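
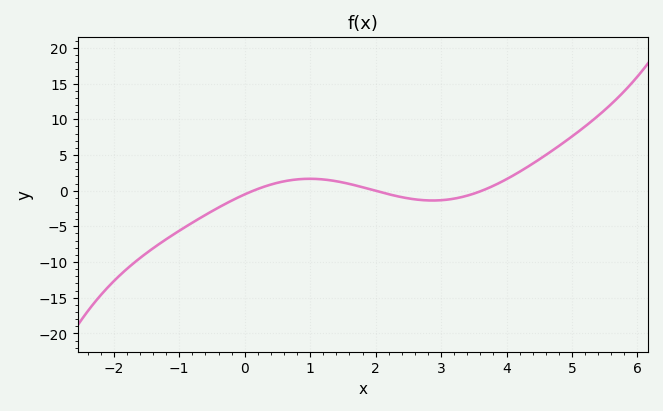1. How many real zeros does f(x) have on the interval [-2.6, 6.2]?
3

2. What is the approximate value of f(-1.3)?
-7.43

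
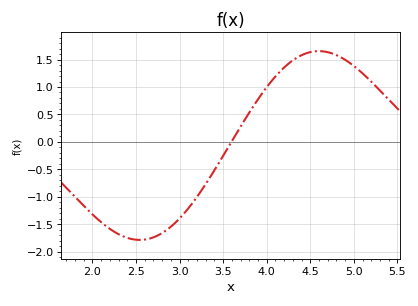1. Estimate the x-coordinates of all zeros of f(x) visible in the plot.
3.6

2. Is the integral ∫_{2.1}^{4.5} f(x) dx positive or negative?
negative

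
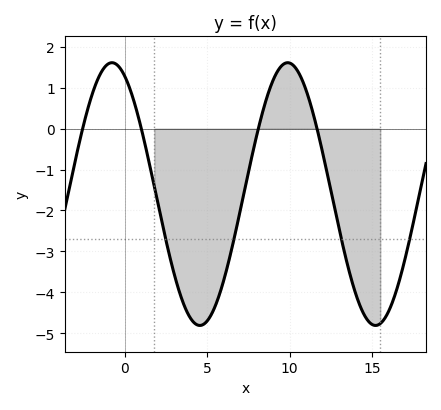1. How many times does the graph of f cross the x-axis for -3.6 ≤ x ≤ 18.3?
4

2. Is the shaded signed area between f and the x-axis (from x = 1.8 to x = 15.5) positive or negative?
negative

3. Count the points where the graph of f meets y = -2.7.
4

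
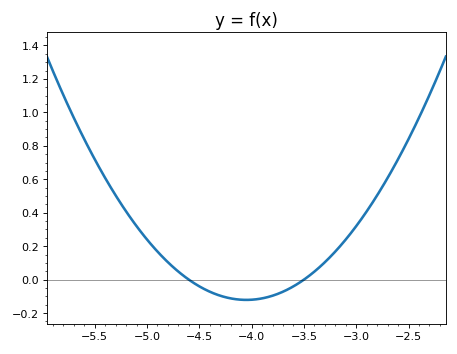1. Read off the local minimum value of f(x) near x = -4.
-0.121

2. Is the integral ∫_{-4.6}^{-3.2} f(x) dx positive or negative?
negative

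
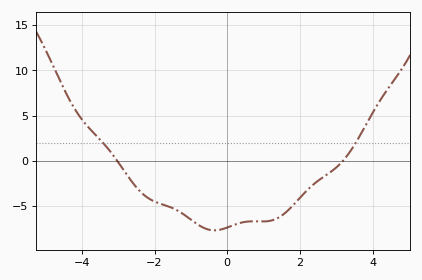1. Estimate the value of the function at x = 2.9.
-1.09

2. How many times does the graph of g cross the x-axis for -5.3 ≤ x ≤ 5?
2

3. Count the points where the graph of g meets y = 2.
2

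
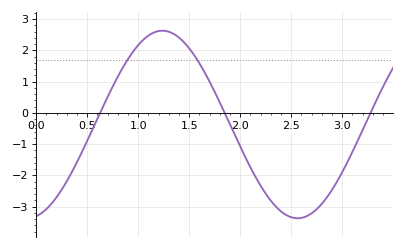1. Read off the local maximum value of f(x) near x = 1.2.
2.6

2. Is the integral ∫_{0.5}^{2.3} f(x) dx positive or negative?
positive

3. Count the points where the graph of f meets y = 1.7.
2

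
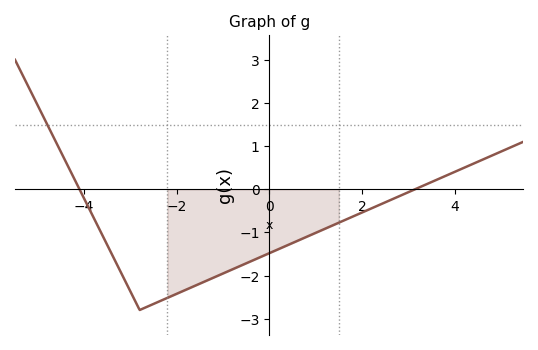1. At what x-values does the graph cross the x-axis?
-4.1, 3.15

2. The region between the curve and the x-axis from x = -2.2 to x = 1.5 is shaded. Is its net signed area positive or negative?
negative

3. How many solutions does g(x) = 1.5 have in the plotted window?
1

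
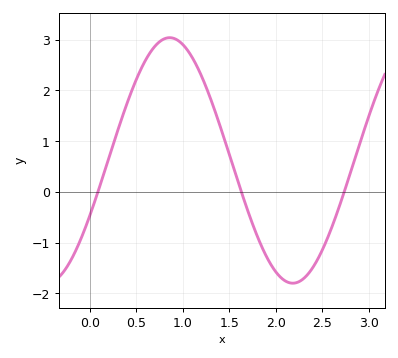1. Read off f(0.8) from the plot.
3.02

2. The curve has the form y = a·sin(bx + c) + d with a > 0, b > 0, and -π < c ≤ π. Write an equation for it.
y = 2.42sin(2.37x - 0.46) + 0.62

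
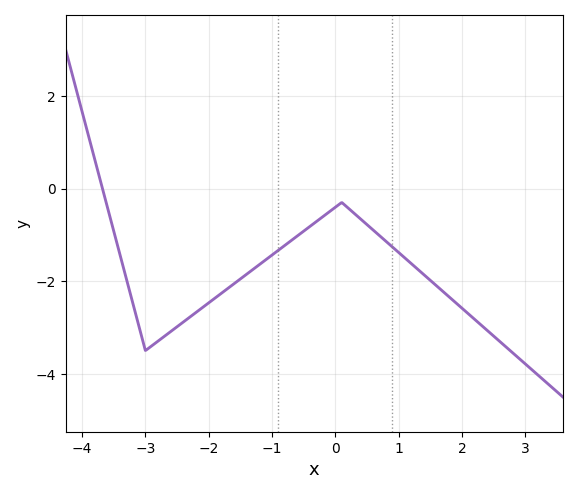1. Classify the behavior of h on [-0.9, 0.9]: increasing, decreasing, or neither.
neither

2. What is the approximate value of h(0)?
-0.4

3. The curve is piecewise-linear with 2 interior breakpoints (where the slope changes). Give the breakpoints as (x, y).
(-3, -3.5); (0.1, -0.3)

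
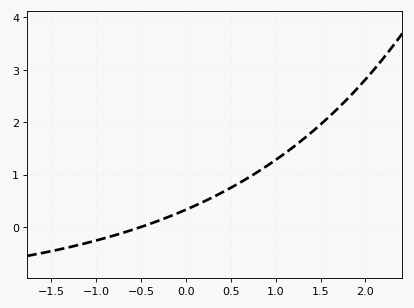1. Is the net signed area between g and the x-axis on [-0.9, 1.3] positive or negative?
positive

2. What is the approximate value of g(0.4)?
0.656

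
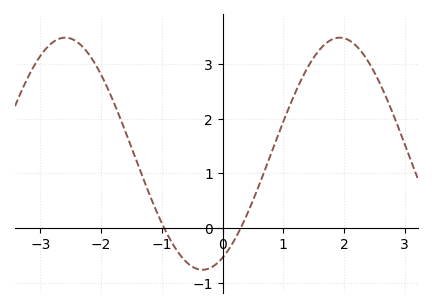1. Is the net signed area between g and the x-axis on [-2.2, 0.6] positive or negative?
positive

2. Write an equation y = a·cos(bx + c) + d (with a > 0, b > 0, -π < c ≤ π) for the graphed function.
y = 2.12cos(1.4x - 2.7) + 1.36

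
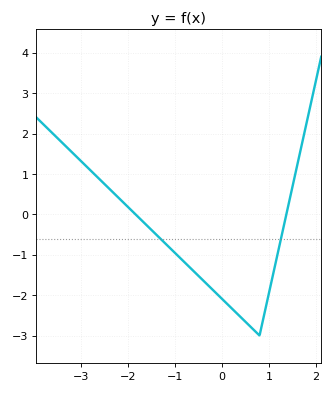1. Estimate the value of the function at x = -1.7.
-0.2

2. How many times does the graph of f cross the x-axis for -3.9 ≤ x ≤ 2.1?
2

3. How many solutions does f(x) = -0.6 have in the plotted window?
2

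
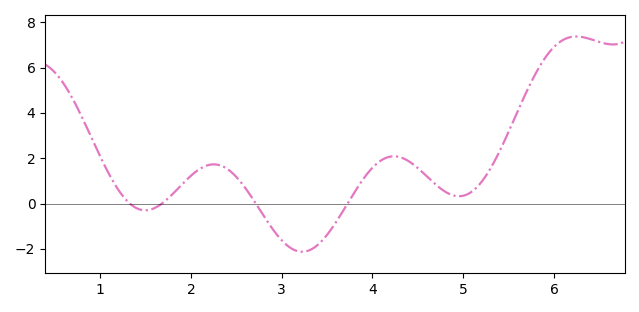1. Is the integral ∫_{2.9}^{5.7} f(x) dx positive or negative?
positive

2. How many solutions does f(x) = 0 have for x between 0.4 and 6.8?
4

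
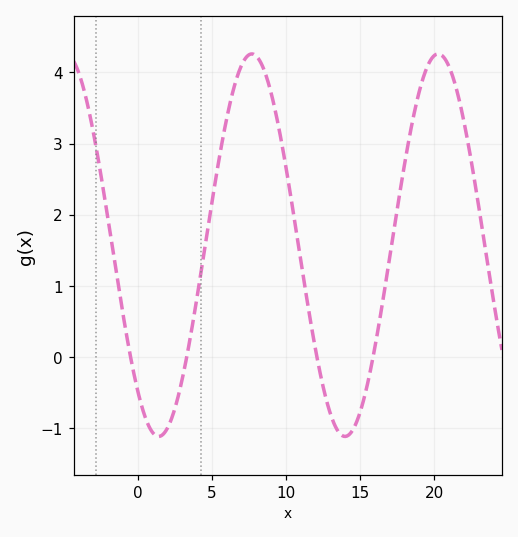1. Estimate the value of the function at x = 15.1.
-0.716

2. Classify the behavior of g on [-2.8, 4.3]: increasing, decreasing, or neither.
neither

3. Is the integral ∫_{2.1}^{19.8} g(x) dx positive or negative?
positive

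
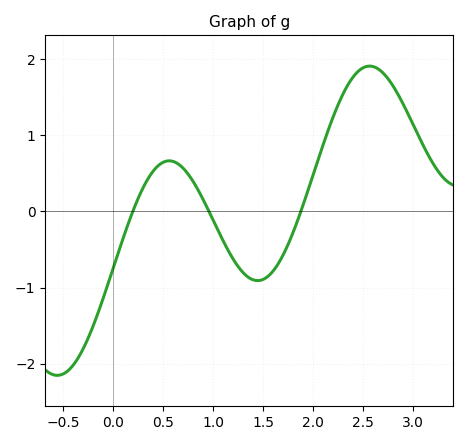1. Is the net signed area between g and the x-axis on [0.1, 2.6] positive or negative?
positive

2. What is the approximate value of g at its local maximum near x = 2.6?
1.91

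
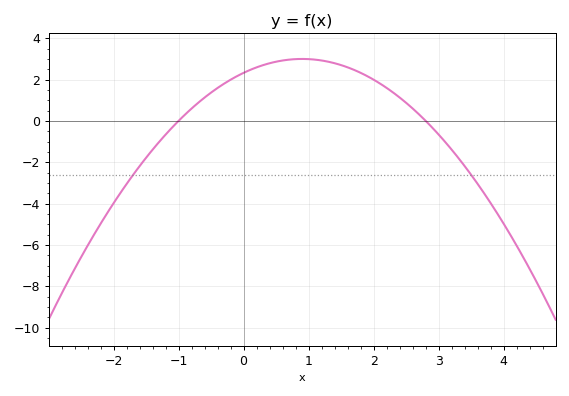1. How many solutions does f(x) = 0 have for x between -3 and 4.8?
2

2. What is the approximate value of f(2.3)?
1.37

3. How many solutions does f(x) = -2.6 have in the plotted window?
2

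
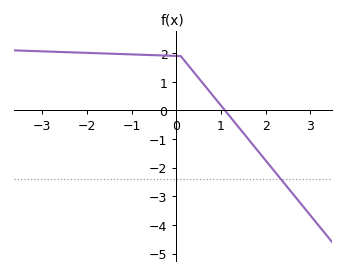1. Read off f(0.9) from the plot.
0.365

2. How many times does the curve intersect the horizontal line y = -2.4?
1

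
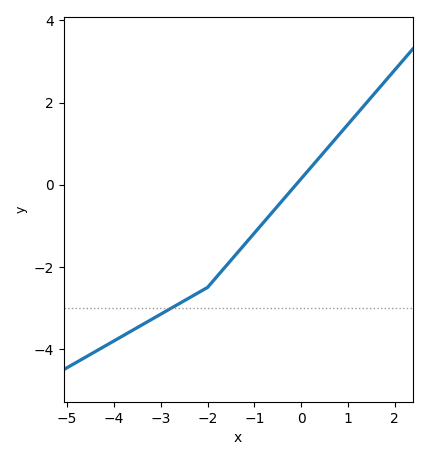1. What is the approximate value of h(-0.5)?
-0.6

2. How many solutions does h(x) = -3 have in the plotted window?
1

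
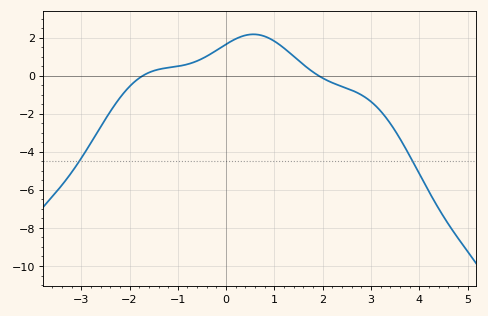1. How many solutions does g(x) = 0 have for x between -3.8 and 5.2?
2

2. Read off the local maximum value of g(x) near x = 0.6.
2.2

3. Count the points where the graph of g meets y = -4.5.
2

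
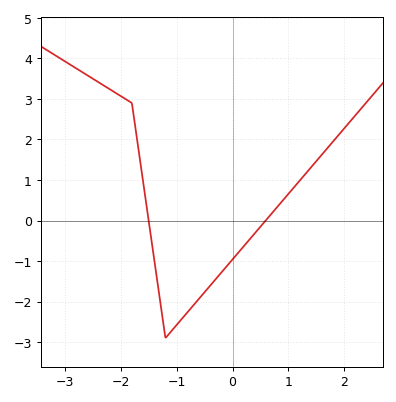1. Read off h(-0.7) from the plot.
-2.1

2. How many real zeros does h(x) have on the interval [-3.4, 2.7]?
2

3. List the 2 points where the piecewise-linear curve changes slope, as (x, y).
(-1.8, 2.9); (-1.2, -2.9)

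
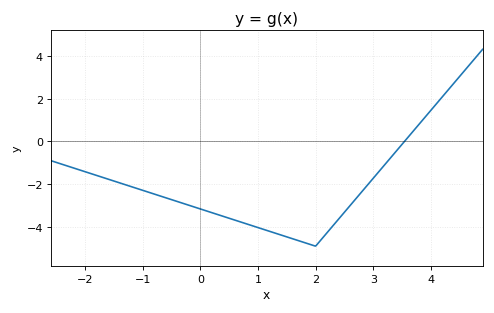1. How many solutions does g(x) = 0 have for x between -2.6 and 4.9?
1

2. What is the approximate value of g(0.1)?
-3.25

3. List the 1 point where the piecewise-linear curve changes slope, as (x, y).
(2, -4.9)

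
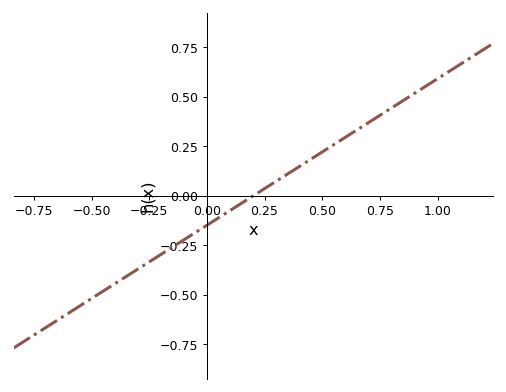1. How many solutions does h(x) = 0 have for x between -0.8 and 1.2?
1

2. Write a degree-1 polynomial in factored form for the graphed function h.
y = 0.74(x - 0.2)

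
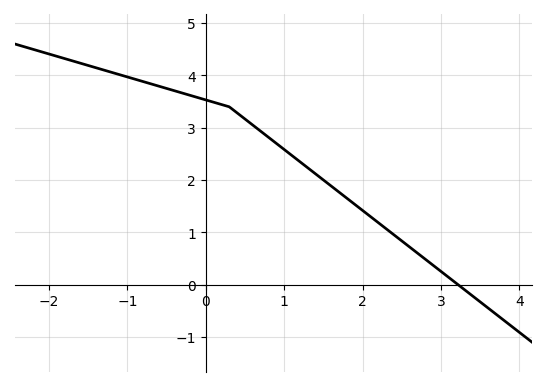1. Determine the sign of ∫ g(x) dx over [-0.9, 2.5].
positive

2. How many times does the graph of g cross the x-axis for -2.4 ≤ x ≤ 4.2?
1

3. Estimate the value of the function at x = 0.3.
3.4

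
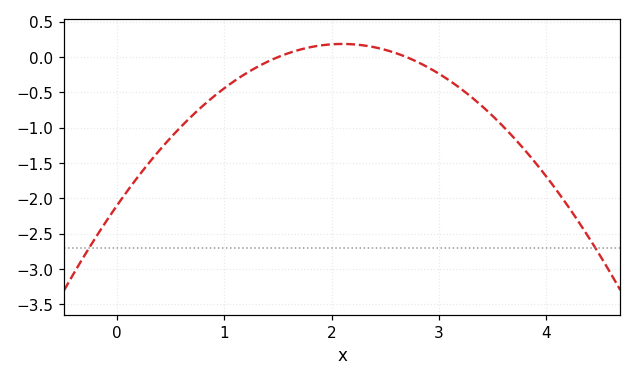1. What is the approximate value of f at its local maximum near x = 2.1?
0.187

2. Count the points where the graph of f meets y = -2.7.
2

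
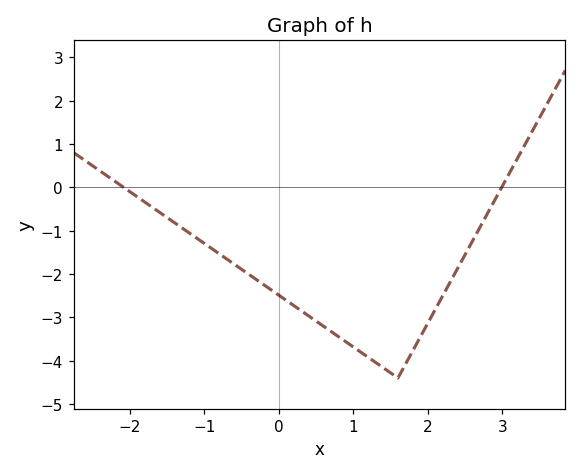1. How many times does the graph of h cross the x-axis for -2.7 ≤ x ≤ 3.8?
2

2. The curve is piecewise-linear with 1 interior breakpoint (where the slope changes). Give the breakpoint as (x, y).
(1.6, -4.4)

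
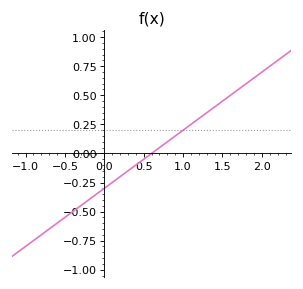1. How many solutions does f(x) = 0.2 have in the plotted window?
1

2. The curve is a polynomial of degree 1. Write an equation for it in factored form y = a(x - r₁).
y = 0.5(x - 0.6)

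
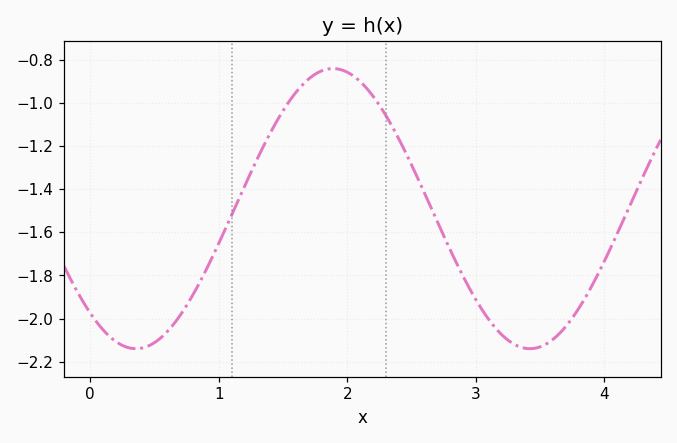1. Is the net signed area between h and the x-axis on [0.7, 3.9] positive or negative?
negative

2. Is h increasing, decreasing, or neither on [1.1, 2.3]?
neither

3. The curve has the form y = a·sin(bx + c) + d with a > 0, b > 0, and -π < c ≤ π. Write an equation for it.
y = 0.65sin(2.05x - 2.3) - 1.49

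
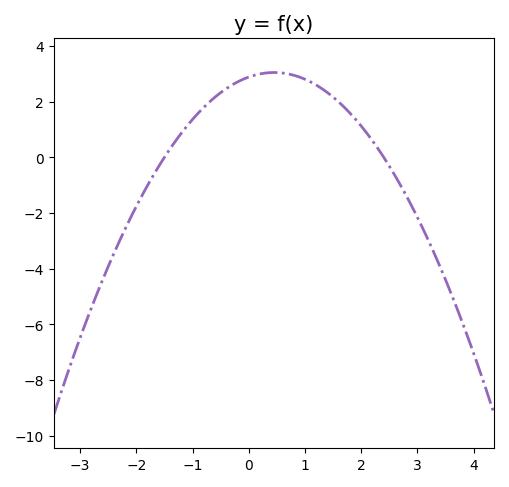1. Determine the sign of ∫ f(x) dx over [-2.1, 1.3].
positive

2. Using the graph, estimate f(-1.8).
-1.01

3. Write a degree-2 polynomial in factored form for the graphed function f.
y = -0.8(x + 1.5)(x - 2.4)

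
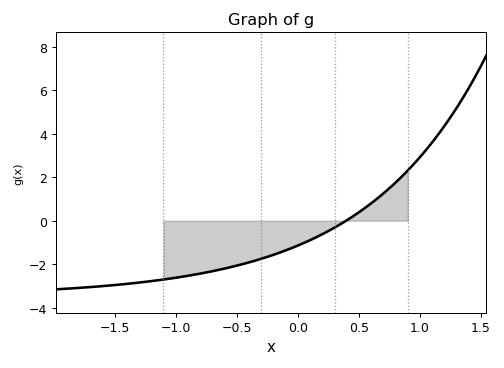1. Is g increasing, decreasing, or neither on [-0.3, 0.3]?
increasing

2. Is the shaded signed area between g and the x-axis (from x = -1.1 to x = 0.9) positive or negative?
negative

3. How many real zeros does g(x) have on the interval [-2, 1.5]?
1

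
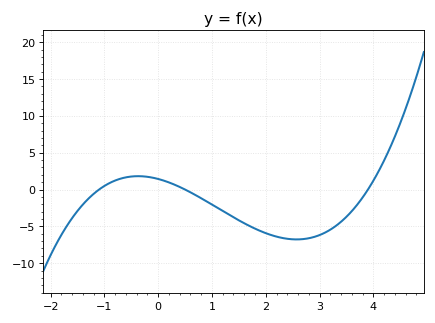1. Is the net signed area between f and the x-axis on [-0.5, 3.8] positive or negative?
negative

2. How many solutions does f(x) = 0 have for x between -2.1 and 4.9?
3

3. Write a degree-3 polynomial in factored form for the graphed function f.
y = 0.67(x + 1.1)(x - 0.5)(x - 3.9)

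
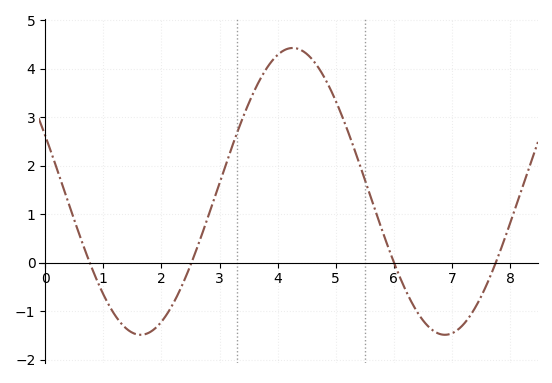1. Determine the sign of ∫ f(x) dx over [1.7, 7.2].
positive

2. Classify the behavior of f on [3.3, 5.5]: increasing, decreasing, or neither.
neither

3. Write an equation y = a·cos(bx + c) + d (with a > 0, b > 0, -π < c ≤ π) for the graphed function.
y = 2.96cos(1.2x + 1.17) + 1.47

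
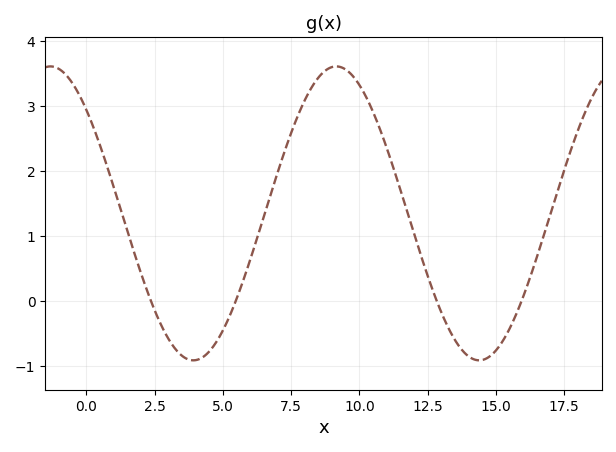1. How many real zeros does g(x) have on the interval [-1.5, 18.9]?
4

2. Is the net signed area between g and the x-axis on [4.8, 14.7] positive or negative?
positive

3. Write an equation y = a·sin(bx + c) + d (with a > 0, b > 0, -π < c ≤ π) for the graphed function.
y = 2.26sin(0.6x + 2.4) + 1.35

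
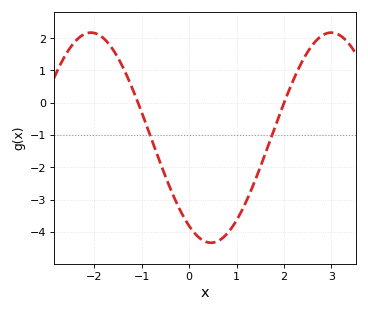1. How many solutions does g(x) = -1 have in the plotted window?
2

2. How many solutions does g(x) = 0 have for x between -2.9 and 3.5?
2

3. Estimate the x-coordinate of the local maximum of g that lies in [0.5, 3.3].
2.99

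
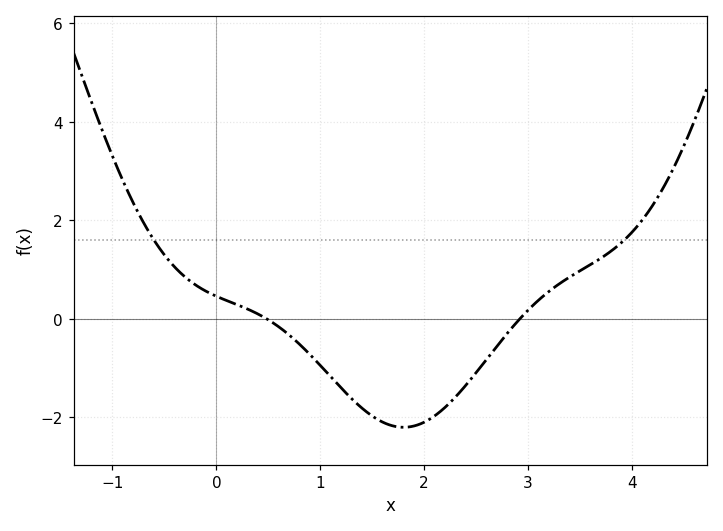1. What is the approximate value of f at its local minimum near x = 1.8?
-2.2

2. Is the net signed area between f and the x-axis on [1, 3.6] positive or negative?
negative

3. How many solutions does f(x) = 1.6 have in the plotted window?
2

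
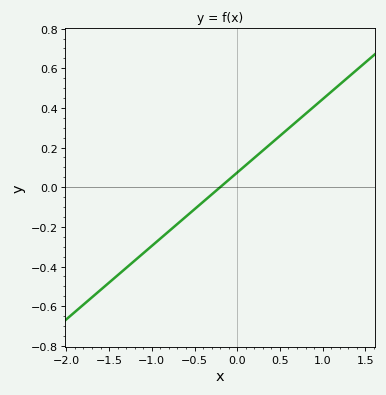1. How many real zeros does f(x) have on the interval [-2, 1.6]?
1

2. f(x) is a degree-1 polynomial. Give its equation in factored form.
y = 0.37(x + 0.2)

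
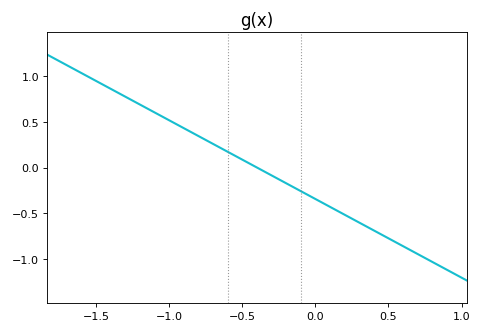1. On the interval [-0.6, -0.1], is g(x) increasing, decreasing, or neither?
decreasing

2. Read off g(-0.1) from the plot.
-0.258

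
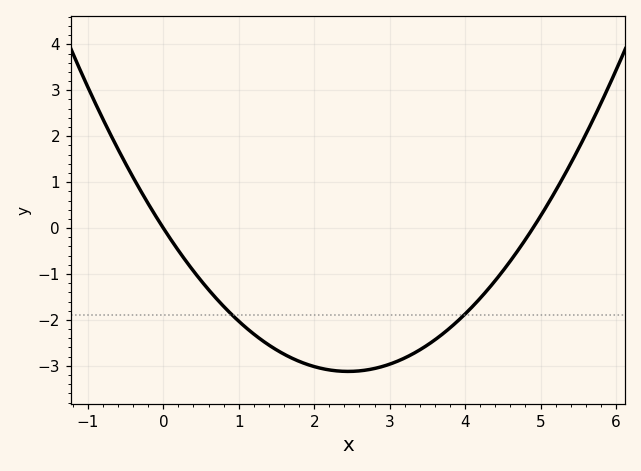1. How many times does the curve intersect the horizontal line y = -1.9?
2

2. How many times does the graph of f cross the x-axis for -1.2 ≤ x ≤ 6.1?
2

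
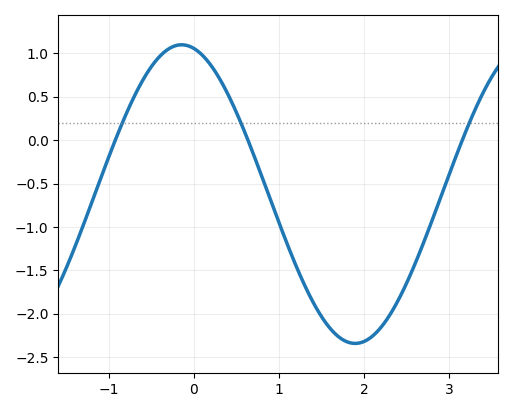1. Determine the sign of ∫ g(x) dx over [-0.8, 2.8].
negative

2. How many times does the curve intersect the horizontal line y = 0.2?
3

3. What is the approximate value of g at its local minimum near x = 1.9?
-2.34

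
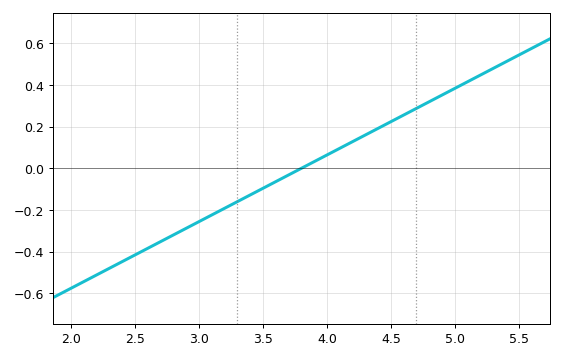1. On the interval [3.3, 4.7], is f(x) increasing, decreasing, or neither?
increasing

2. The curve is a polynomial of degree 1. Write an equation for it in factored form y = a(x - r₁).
y = 0.32(x - 3.8)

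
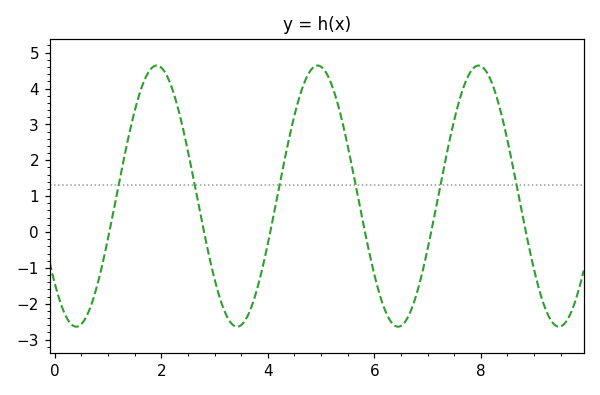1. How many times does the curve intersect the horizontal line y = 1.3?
6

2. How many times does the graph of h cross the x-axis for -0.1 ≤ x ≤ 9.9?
6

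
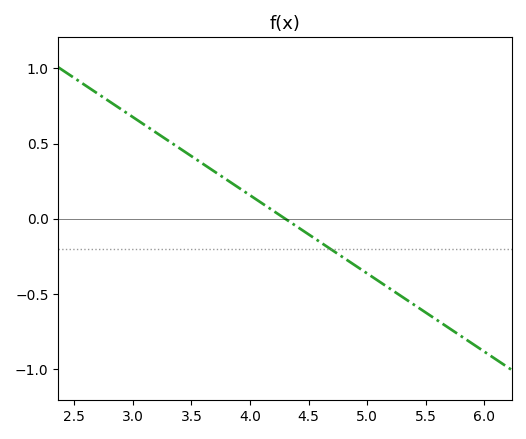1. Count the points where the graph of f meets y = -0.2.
1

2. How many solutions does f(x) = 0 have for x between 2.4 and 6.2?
1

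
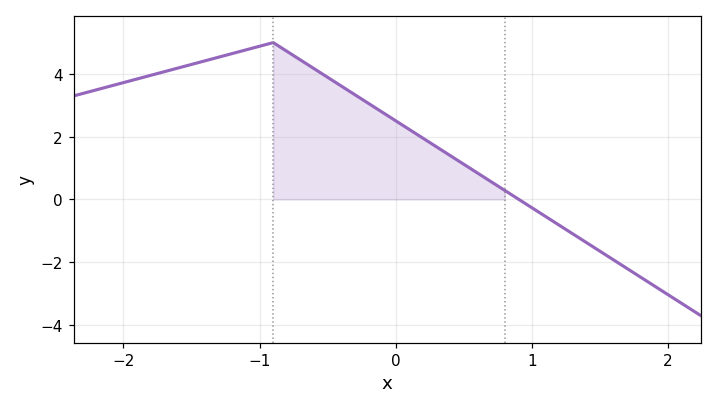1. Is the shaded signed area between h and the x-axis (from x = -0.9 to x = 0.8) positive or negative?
positive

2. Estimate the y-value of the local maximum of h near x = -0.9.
5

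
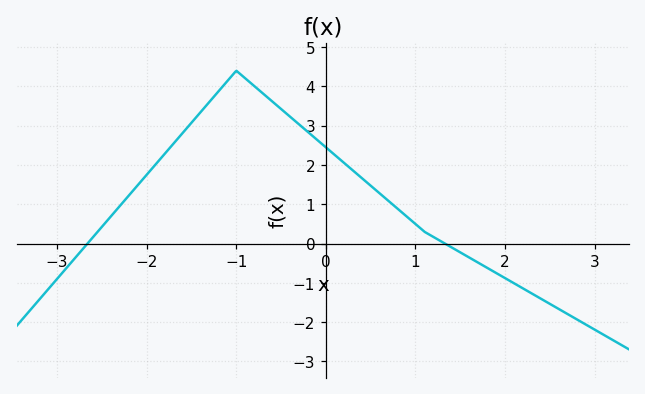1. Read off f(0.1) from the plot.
2.25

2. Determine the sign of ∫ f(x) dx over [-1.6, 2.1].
positive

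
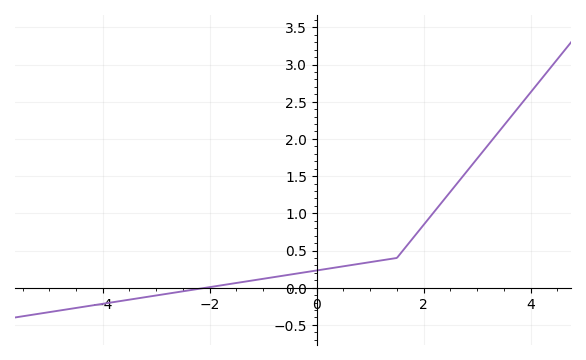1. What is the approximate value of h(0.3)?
0.266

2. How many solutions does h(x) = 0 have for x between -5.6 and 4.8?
1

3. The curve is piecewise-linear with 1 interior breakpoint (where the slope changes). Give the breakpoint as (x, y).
(1.5, 0.4)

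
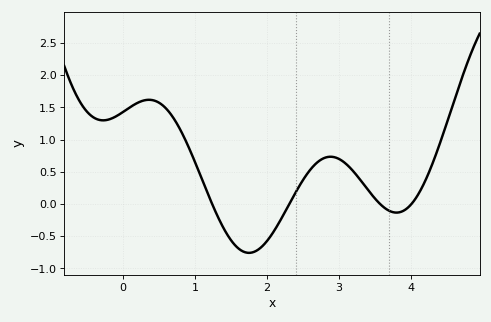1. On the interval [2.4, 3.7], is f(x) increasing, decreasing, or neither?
neither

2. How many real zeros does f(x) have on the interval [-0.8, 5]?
4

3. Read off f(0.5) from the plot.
1.55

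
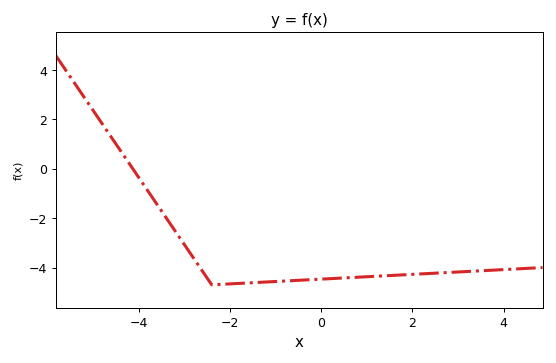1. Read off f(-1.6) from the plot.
-4.6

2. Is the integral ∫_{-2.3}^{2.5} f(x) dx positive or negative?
negative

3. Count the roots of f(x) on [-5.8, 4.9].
1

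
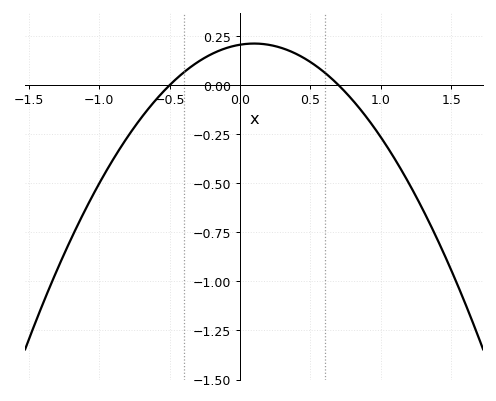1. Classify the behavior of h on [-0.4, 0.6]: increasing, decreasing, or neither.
neither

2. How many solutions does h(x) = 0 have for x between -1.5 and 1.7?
2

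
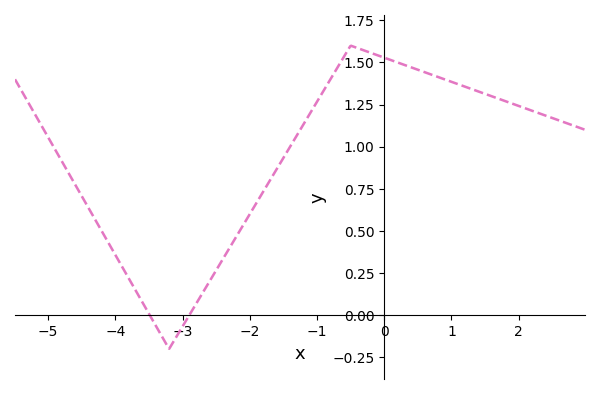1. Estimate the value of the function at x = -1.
1.25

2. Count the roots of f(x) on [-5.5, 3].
2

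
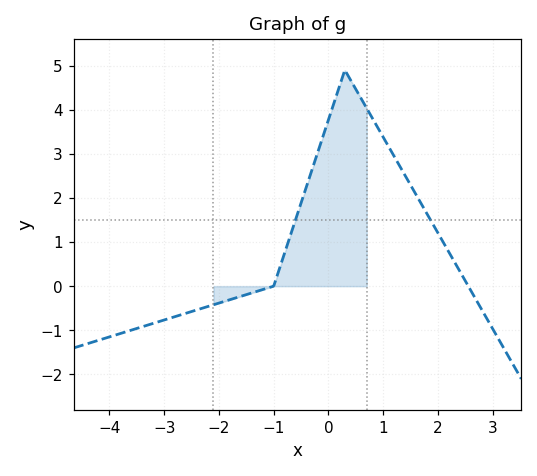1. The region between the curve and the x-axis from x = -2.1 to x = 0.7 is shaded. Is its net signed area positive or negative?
positive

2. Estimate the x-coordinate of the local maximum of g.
0.4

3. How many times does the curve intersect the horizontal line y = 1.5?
2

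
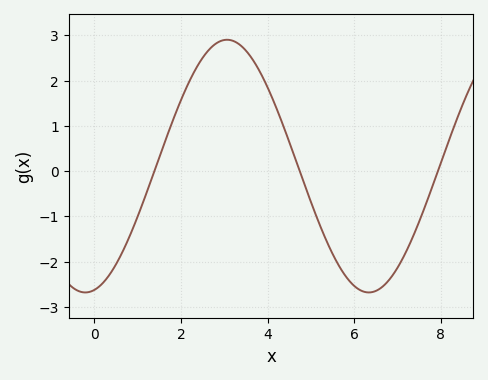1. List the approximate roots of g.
1.39, 4.74, 7.93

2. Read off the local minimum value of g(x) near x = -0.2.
-2.68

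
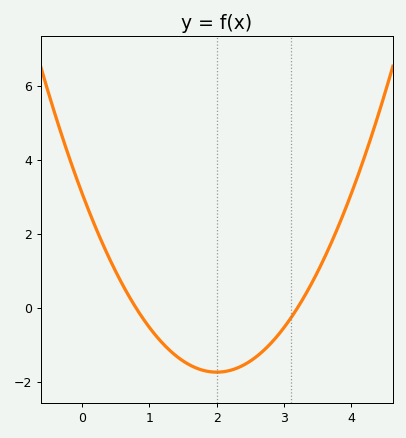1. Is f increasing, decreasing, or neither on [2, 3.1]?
increasing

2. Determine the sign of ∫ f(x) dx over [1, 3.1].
negative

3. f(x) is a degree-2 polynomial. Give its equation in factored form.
y = 1.21(x - 0.8)(x - 3.2)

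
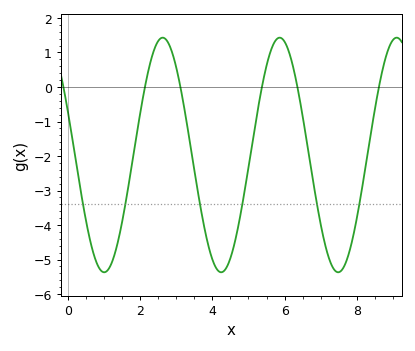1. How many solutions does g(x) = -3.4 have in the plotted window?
6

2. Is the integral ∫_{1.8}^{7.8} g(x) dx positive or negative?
negative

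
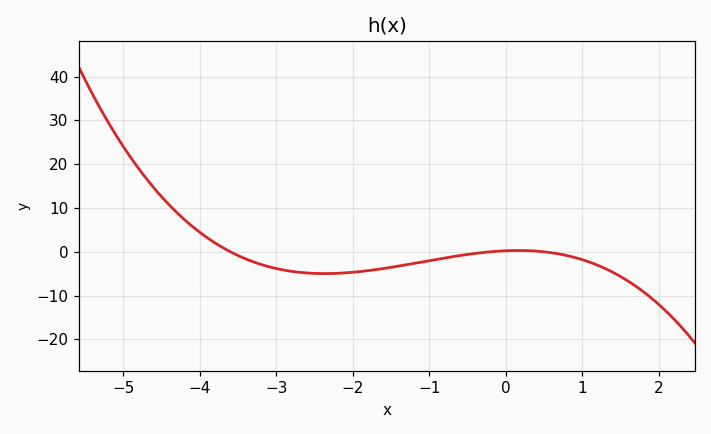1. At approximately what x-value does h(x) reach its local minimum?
-2.4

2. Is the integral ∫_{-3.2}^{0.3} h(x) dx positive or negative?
negative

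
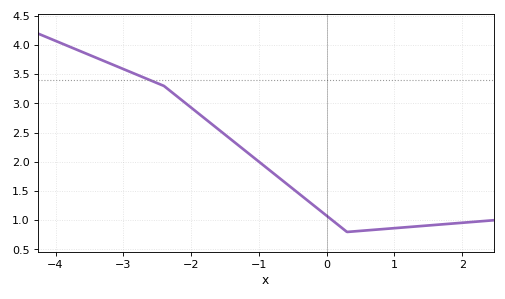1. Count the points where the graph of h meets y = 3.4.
1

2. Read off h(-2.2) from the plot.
3.1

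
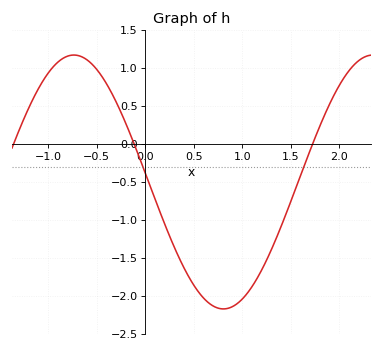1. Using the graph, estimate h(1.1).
-1.88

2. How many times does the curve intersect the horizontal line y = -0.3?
2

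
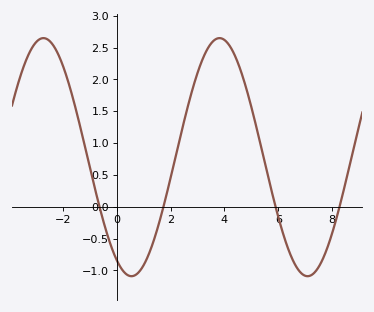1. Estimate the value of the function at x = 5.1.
1.4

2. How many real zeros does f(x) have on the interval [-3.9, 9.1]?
4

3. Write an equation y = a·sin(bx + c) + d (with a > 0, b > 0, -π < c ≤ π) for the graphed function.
y = 1.87sin(0.96x - 2.09) + 0.78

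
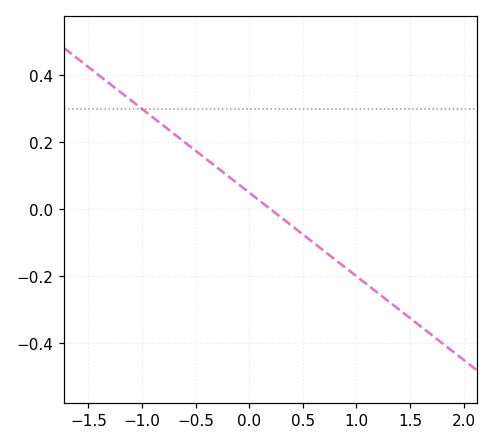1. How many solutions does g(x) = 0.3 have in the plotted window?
1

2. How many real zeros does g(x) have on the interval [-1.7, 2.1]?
1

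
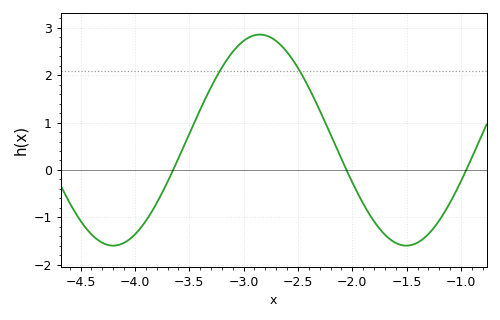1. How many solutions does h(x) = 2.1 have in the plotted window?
2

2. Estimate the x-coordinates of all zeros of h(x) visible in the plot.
-3.65, -2.05, -0.952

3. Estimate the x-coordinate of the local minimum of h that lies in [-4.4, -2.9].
-4.2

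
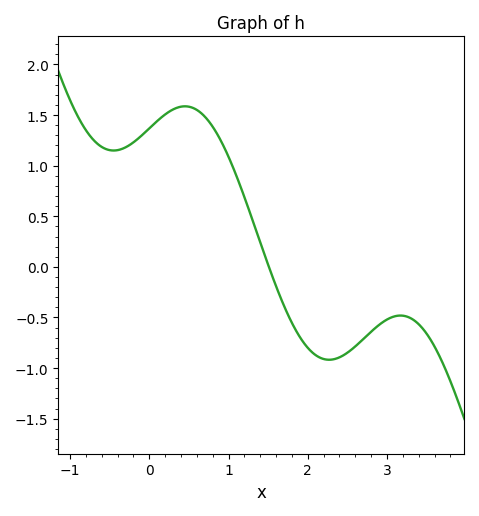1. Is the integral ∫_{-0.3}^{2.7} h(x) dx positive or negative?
positive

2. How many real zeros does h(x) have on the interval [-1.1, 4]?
1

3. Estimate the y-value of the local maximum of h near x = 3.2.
-0.481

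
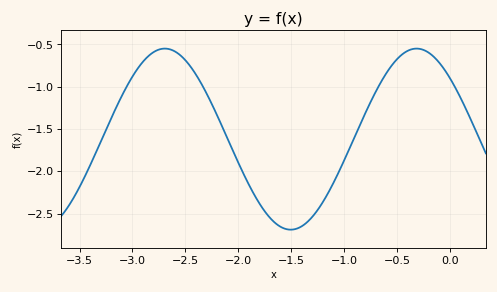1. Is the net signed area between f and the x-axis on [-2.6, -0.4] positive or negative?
negative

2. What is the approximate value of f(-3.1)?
-1.11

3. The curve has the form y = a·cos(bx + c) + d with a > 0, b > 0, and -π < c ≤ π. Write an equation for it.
y = 1.07cos(2.64x + 0.83) - 1.62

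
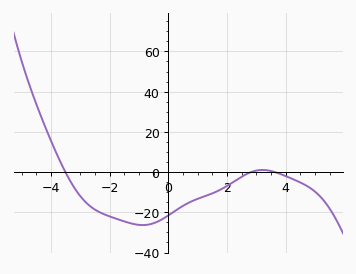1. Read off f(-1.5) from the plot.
-24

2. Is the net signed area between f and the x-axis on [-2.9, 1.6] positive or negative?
negative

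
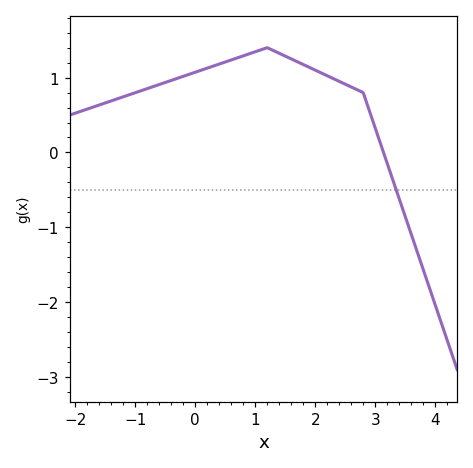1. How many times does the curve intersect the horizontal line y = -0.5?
1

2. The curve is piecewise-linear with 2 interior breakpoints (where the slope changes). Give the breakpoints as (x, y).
(1.2, 1.4); (2.8, 0.8)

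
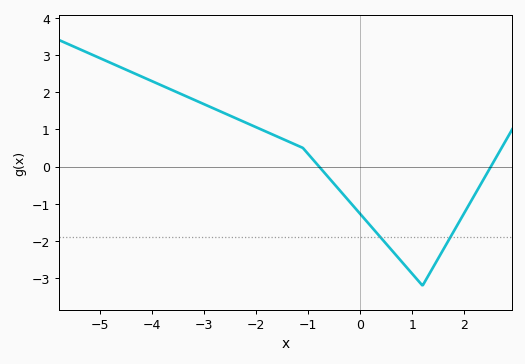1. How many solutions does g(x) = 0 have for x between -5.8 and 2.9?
2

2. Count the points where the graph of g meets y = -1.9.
2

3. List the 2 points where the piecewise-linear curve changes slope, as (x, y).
(-1.1, 0.5); (1.2, -3.2)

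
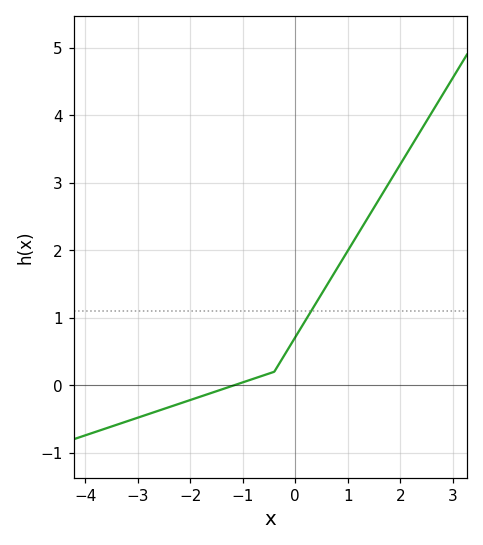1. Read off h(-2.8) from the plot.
-0.4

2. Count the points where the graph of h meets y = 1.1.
1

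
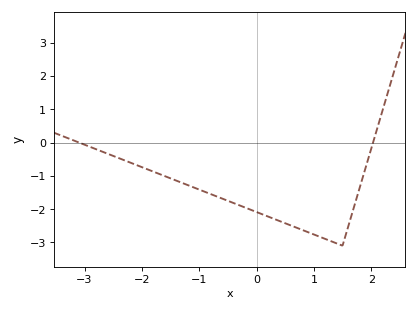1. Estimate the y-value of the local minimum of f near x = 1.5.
-3.1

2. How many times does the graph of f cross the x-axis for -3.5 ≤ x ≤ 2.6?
2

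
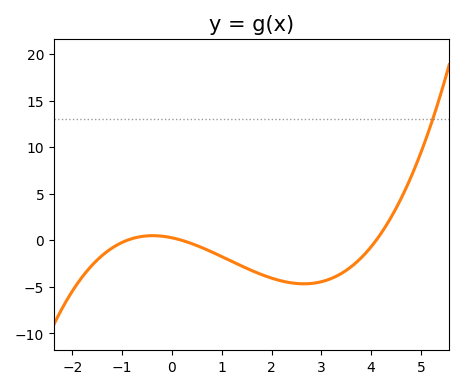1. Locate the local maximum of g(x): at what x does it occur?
-0.384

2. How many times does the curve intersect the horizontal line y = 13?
1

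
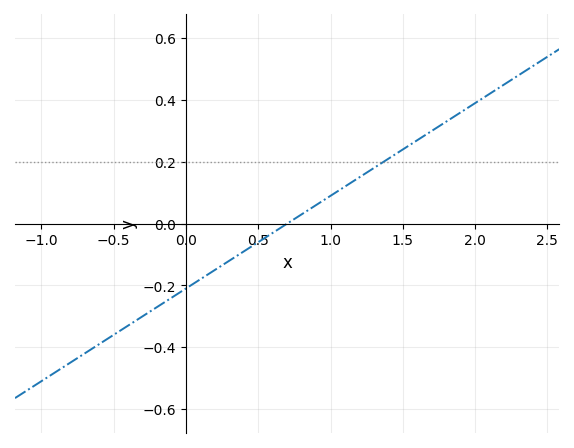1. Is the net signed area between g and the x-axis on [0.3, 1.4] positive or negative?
positive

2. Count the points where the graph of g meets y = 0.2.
1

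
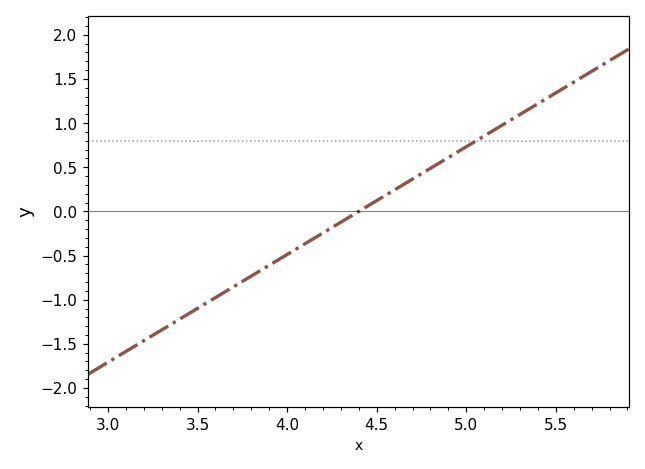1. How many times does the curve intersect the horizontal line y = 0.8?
1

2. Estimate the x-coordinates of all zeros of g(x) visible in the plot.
4.4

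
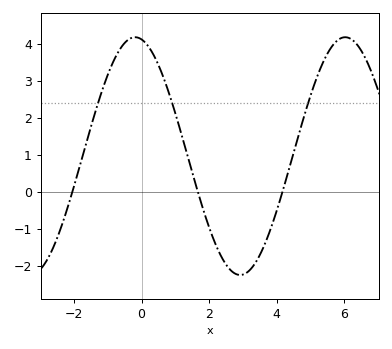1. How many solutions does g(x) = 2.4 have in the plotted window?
3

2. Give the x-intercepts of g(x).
-2, 1.6, 4.2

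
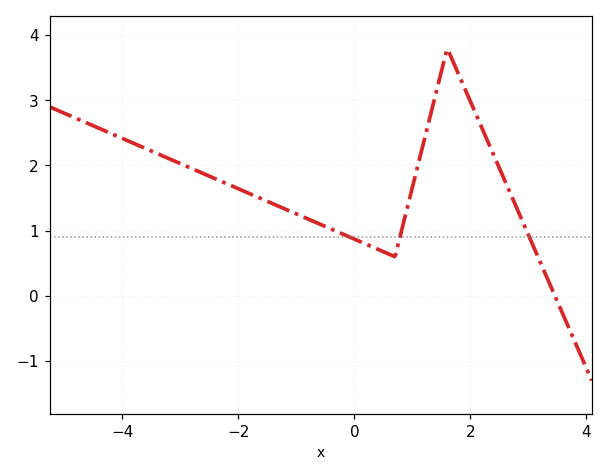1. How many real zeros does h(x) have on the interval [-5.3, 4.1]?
1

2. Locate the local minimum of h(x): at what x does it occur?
0.698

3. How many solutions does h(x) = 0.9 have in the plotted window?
3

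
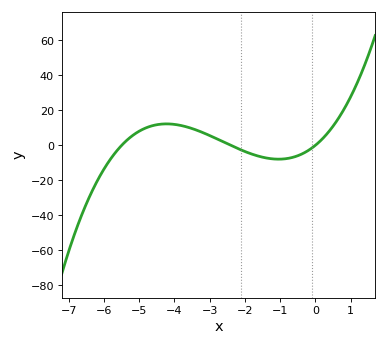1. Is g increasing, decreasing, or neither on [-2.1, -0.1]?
neither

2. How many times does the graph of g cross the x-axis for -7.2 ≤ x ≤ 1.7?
3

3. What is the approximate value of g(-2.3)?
0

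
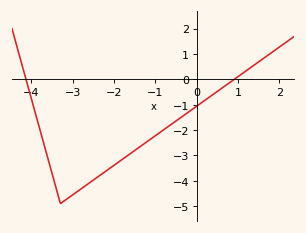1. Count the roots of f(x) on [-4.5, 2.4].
2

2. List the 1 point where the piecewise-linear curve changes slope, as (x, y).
(-3.3, -4.9)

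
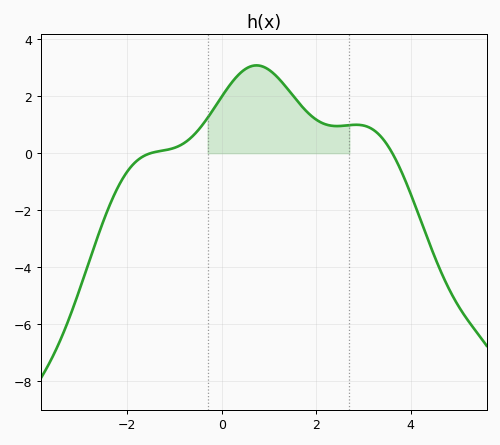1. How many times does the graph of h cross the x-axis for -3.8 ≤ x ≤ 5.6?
2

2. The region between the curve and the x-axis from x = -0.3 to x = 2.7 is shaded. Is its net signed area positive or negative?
positive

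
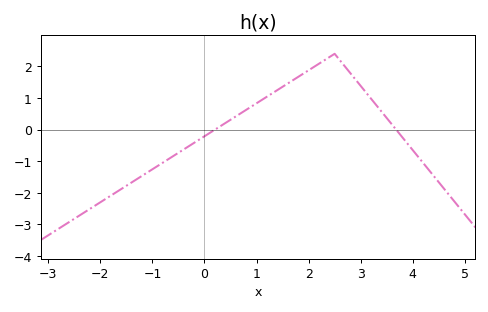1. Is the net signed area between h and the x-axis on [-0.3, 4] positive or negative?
positive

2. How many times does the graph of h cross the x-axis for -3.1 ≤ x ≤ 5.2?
2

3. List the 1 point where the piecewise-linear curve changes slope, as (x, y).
(2.5, 2.4)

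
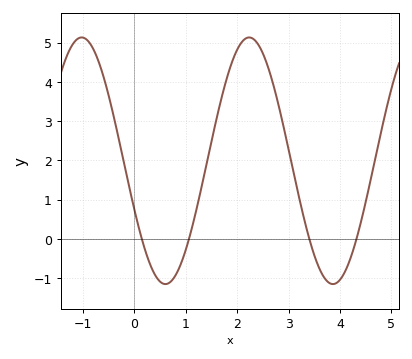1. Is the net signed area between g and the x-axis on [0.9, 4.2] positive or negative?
positive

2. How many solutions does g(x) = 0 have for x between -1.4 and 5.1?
4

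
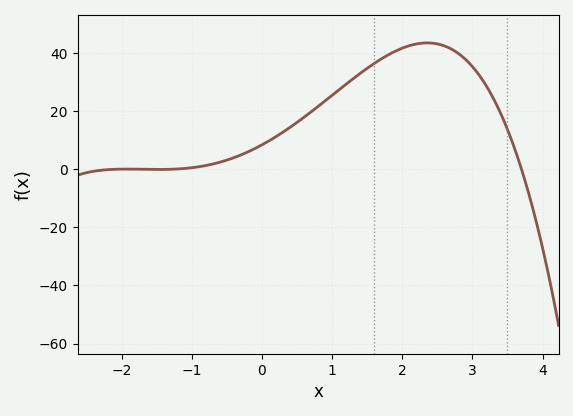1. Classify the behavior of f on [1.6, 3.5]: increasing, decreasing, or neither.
neither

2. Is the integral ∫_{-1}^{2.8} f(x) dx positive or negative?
positive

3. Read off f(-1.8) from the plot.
0.04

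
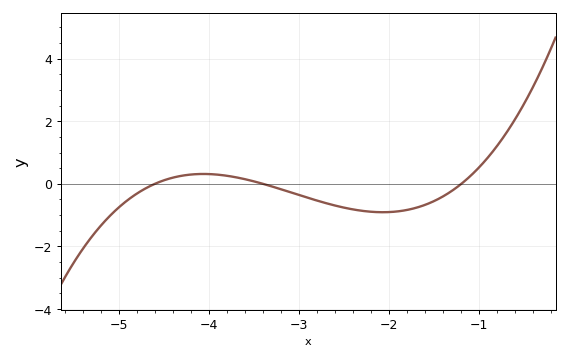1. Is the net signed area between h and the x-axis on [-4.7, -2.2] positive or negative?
negative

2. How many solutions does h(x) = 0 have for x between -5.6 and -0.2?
3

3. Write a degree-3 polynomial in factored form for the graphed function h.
y = 0.31(x + 4.6)(x + 3.4)(x + 1.2)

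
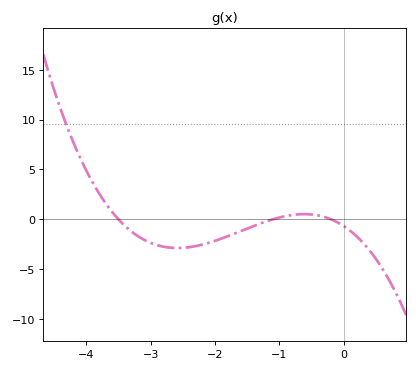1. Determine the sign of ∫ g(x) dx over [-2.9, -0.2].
negative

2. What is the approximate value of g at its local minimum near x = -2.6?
-3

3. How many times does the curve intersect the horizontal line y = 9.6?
1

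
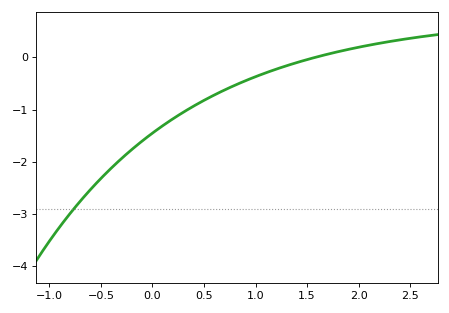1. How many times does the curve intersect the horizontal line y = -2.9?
1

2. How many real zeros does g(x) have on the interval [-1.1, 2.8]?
1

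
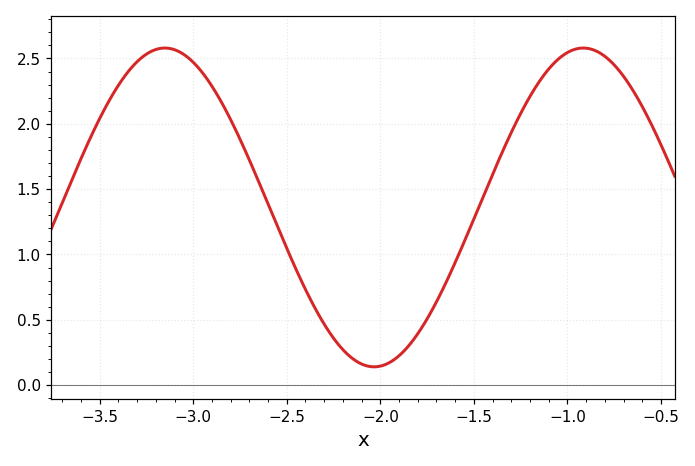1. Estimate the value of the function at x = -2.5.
1.05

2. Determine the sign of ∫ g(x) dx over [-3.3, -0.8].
positive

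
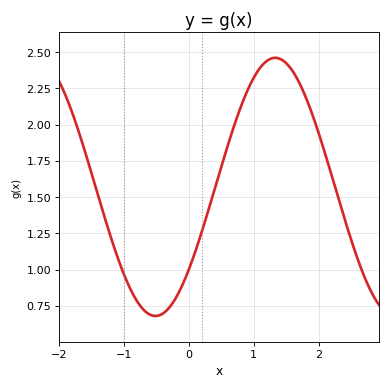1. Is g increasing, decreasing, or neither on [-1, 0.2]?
neither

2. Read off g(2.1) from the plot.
1.8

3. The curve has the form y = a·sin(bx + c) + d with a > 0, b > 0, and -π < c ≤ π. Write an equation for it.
y = 0.89sin(1.7x - 0.69) + 1.57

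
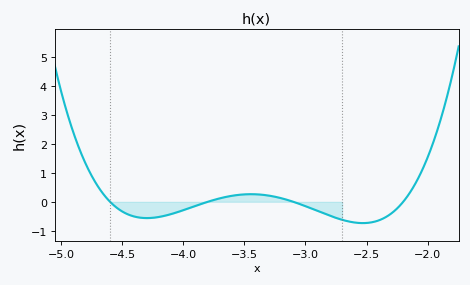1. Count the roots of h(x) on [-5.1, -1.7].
4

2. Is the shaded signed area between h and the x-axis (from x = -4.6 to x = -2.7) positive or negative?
negative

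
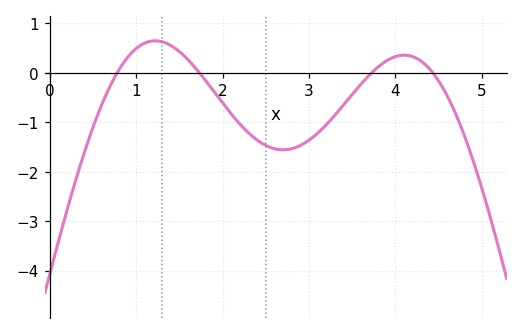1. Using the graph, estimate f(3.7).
-0.044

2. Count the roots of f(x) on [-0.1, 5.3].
4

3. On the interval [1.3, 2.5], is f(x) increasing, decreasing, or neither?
decreasing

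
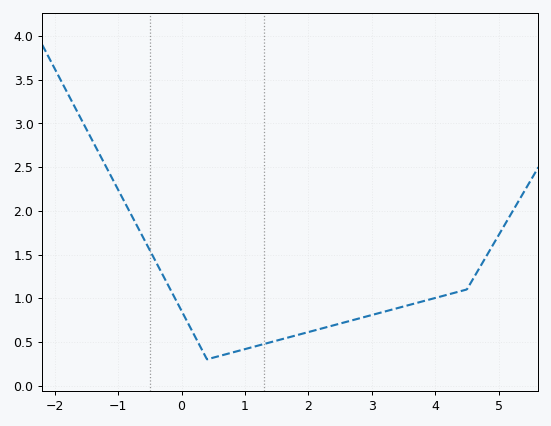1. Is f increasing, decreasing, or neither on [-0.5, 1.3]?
neither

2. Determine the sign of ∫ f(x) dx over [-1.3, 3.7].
positive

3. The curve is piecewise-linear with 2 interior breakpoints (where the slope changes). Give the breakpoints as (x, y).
(0.4, 0.3); (4.5, 1.1)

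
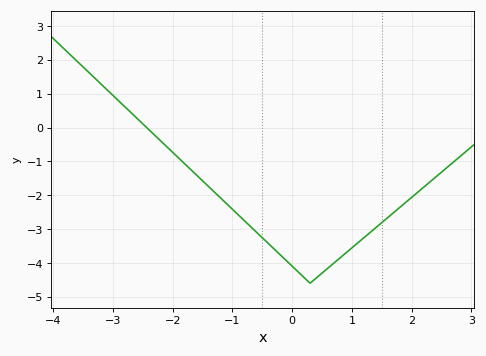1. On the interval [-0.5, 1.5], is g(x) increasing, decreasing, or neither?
neither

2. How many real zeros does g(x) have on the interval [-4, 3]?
1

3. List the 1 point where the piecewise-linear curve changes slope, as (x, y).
(0.3, -4.6)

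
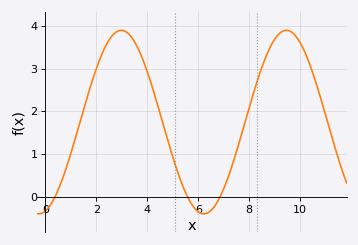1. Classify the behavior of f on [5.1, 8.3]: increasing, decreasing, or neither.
neither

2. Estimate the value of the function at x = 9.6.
3.9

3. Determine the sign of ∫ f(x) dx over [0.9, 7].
positive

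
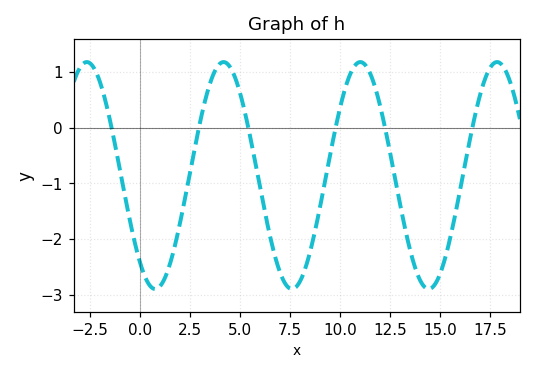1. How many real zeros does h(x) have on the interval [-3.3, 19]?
6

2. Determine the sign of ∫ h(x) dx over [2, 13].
negative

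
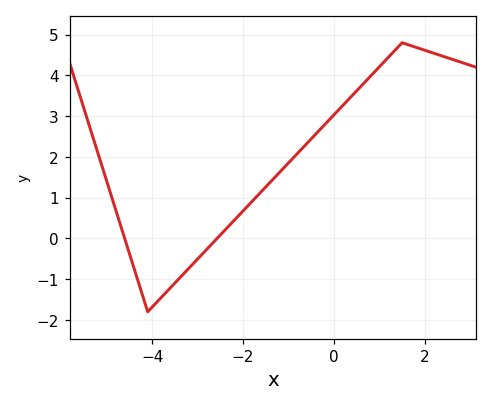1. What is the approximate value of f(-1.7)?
1.03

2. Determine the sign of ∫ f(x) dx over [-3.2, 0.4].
positive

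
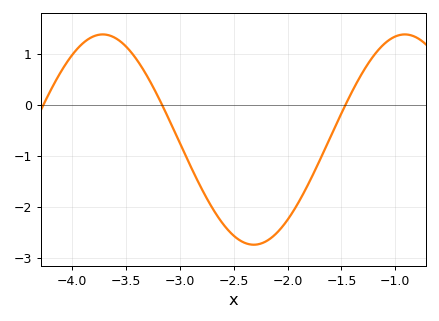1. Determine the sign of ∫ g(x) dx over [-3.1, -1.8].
negative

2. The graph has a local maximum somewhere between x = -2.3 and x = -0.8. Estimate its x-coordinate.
-0.9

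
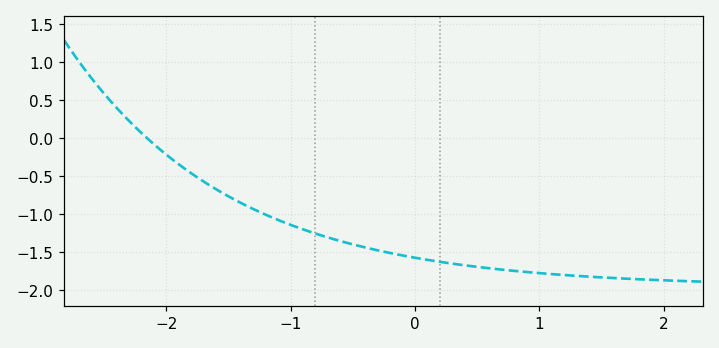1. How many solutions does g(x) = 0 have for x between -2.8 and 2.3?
1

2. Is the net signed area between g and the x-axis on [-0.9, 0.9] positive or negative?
negative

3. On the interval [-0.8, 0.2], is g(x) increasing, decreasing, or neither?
decreasing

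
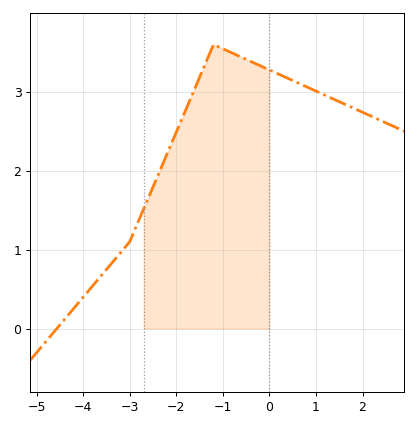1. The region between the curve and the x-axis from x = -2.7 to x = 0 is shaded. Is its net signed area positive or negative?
positive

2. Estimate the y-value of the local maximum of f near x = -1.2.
3.6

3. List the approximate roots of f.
-4.6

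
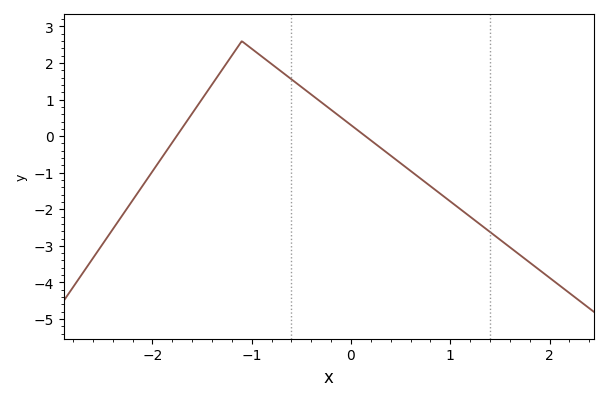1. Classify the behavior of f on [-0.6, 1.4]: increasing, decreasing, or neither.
decreasing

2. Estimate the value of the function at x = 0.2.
-0.114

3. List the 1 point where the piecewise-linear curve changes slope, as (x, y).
(-1.1, 2.6)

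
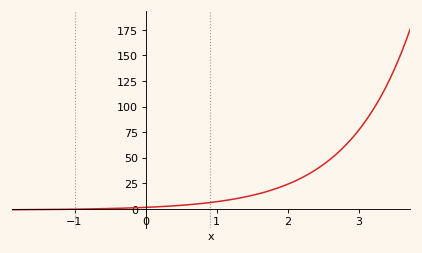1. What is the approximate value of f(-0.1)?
1.1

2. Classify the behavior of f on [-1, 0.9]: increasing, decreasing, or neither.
increasing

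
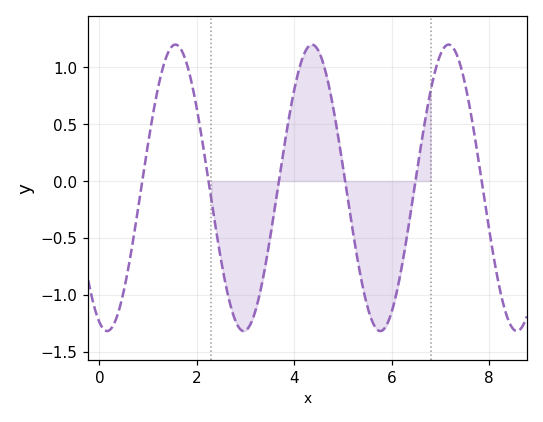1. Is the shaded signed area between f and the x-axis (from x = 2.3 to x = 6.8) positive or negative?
negative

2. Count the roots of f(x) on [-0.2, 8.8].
6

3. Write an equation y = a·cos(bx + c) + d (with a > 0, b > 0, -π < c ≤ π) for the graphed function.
y = 1.26cos(2.24x + 2.79) - 0.06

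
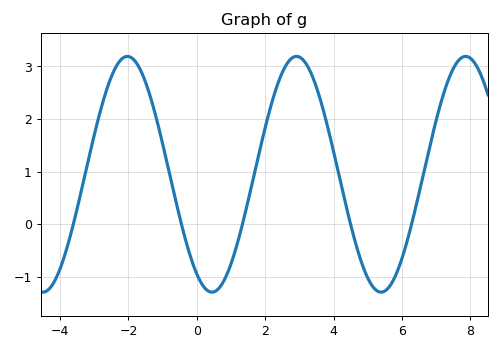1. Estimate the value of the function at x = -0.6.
0.4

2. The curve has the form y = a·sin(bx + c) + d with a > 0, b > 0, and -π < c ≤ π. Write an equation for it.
y = 2.24sin(1.27x - 2.13) + 0.95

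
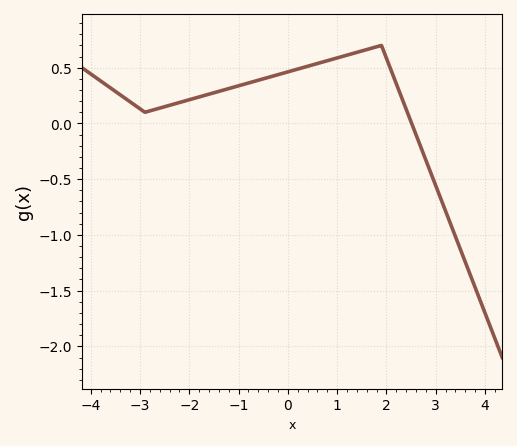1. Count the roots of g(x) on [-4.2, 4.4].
1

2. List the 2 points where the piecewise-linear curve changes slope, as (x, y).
(-2.9, 0.1); (1.9, 0.7)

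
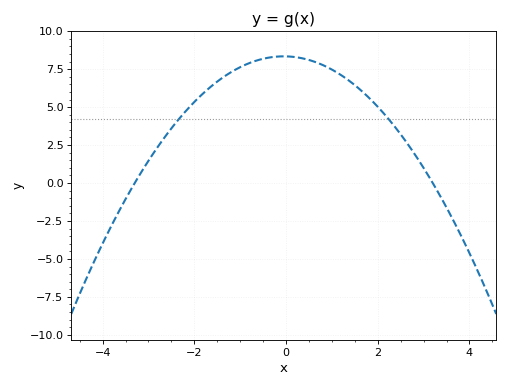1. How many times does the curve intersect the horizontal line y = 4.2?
2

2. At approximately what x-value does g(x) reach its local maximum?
-0.05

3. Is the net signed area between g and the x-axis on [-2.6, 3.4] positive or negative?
positive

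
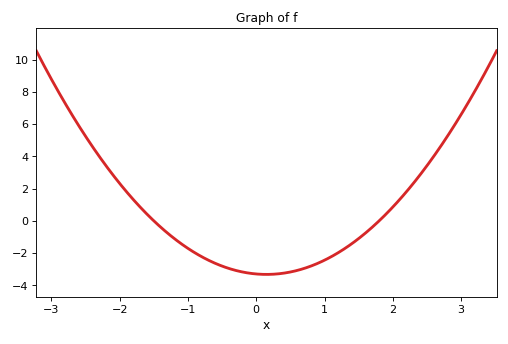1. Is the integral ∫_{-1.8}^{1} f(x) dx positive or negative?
negative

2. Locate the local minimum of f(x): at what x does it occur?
0.15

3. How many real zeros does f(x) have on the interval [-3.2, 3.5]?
2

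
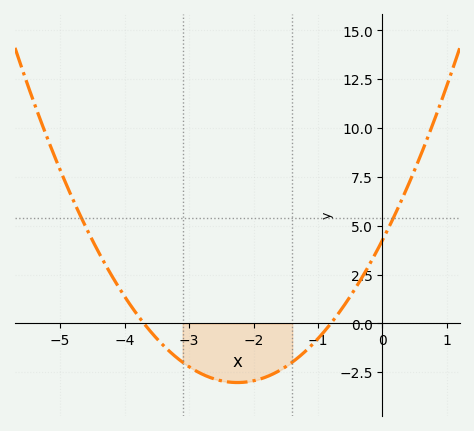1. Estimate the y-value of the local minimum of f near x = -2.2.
-3.03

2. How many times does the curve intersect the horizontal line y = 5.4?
2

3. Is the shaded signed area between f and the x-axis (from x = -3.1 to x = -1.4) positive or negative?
negative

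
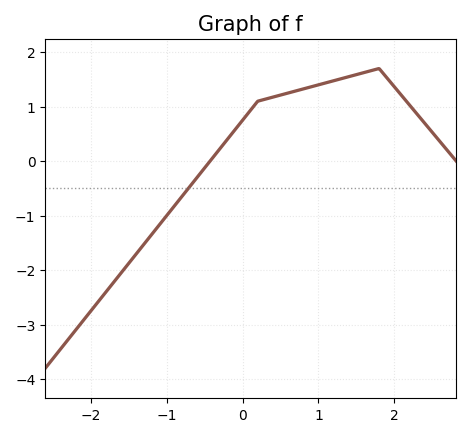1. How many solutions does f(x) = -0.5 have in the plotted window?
1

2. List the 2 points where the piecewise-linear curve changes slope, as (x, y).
(0.2, 1.1); (1.8, 1.7)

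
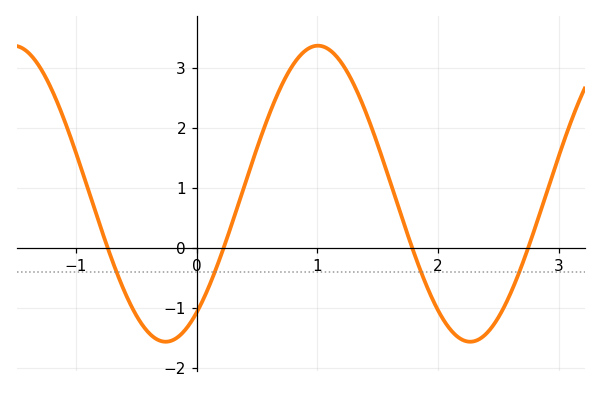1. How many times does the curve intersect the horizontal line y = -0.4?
4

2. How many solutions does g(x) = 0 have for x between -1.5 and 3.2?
4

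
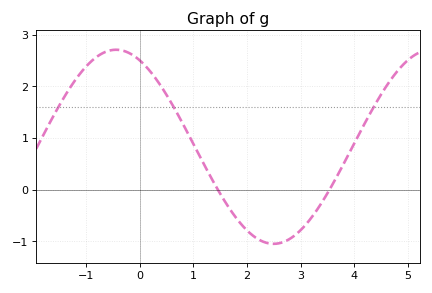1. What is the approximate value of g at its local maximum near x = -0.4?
2.7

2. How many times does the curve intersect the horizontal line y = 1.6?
3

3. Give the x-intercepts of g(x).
1.5, 3.5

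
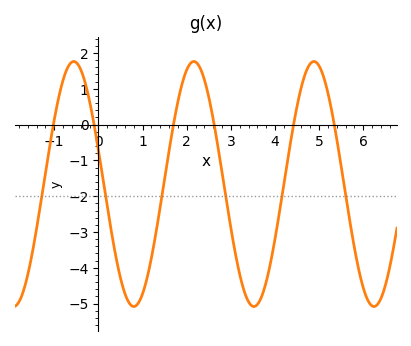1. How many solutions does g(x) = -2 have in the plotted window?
6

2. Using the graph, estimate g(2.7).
-0.562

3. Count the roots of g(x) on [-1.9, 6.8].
6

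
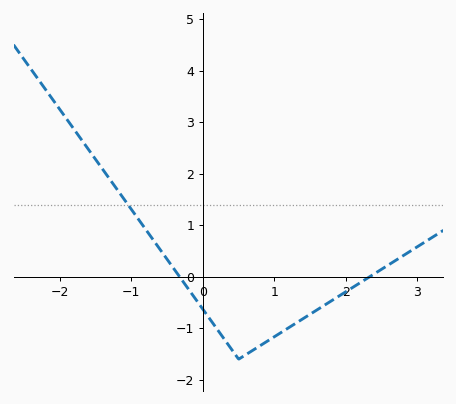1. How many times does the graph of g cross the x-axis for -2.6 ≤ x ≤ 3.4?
2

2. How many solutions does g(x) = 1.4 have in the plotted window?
1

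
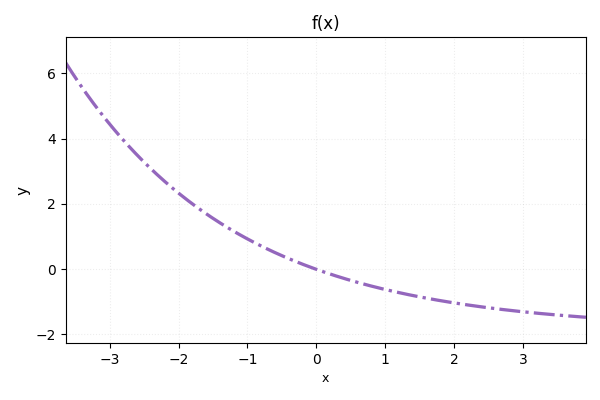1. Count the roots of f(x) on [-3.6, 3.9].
1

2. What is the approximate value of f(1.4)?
-0.8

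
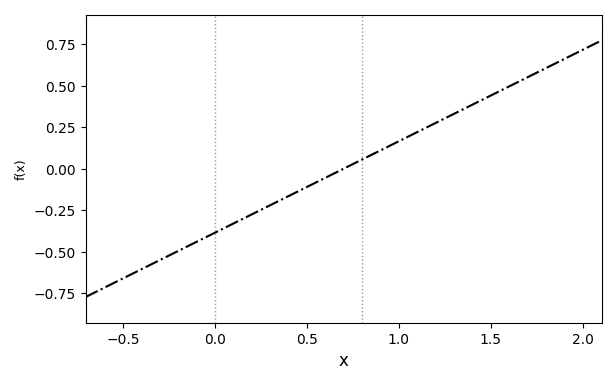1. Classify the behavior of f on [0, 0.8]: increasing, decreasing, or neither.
increasing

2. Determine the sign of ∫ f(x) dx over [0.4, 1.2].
positive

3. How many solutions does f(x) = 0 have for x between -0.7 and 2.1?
1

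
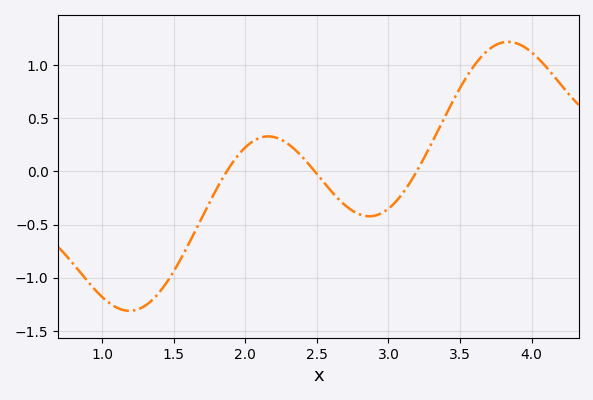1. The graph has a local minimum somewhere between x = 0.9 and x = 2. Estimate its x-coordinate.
1.19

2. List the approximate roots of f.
1.87, 2.49, 3.2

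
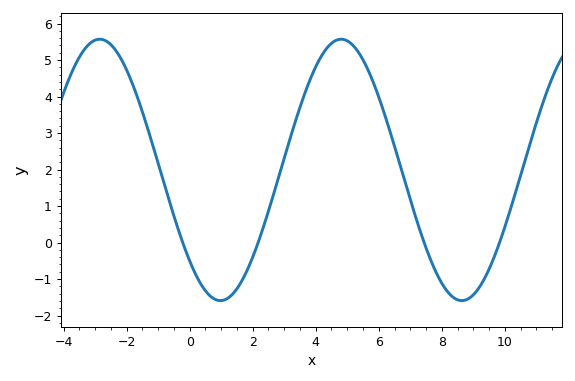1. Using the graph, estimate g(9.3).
-1.1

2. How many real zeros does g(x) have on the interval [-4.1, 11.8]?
4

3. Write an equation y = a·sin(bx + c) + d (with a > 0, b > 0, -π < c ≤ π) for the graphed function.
y = 3.58sin(0.82x - 2.4) + 1.99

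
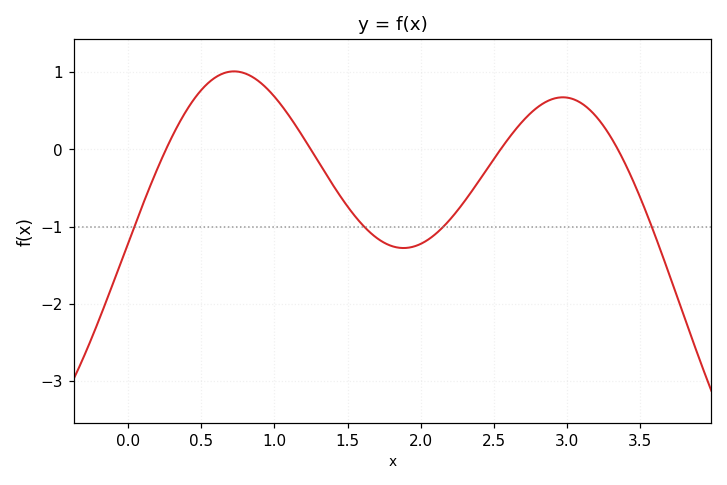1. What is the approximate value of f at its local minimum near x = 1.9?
-1.28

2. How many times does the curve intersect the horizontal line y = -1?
4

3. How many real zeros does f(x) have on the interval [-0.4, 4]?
4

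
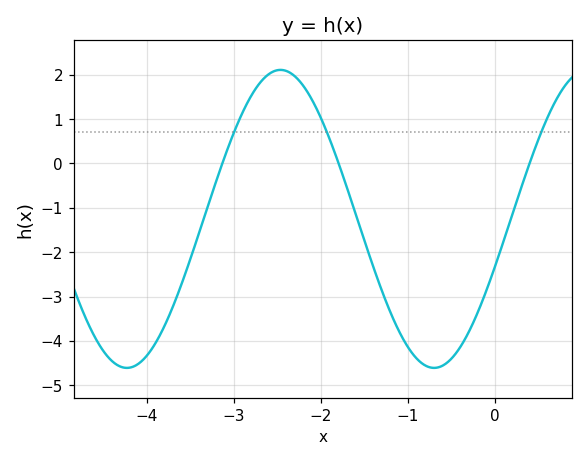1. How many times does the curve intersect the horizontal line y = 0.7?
3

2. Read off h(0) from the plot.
-2.34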